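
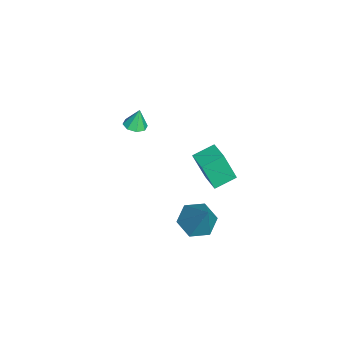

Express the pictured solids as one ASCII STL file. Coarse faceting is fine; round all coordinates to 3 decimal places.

solid 
facet normal -0.882 -0.443 -0.162
outer loop
vertex -0.533 1.62 3.238
vertex -1.061 2.542 3.591
vertex -0.543 2.204 1.695
endloop
endfacet
facet normal 0.472 -0.824 -0.315
outer loop
vertex 0.401 2.678 1.869
vertex -0.533 1.62 3.238
vertex -0.543 2.204 1.695
endloop
endfacet
facet normal -0.882 -0.442 -0.162
outer loop
vertex -0.543 2.204 1.695
vertex -1.061 2.542 3.591
vertex -1.07 3.127 2.048
endloop
endfacet
facet normal -0.006 0.354 -0.935
outer loop
vertex -1.07 3.127 2.048
vertex 0.401 2.678 1.869
vertex -0.543 2.204 1.695
endloop
endfacet
facet normal 0.006 -0.355 0.935
outer loop
vertex -0.533 1.62 3.238
vertex -0.117 3.016 3.765
vertex -1.061 2.542 3.591
endloop
endfacet
facet normal 0.471 -0.824 -0.315
outer loop
vertex 0.41 2.093 3.412
vertex -0.533 1.62 3.238
vertex 0.401 2.678 1.869
endloop
endfacet
facet normal 0.005 -0.355 0.935
outer loop
vertex 0.41 2.093 3.412
vertex -0.117 3.016 3.765
vertex -0.533 1.62 3.238
endloop
endfacet
facet normal -0.472 0.824 0.315
outer loop
vertex -1.061 2.542 3.591
vertex -0.117 3.016 3.765
vertex -1.07 3.127 2.048
endloop
endfacet
facet normal -0.005 0.355 -0.935
outer loop
vertex -0.127 3.6 2.222
vertex 0.401 2.678 1.869
vertex -1.07 3.127 2.048
endloop
endfacet
facet normal -0.471 0.824 0.315
outer loop
vertex -1.07 3.127 2.048
vertex -0.117 3.016 3.765
vertex -0.127 3.6 2.222
endloop
endfacet
facet normal 0.882 0.443 0.163
outer loop
vertex -0.127 3.6 2.222
vertex 0.41 2.093 3.412
vertex 0.401 2.678 1.869
endloop
endfacet
facet normal 0.882 0.442 0.162
outer loop
vertex -0.117 3.016 3.765
vertex 0.41 2.093 3.412
vertex -0.127 3.6 2.222
endloop
endfacet
facet normal 0.109 -0.198 -0.974
outer loop
vertex -3.127 -1.104 2.123
vertex -3.693 -1.223 2.084
vertex -3.369 -0.746 2.023
endloop
endfacet
facet normal 0.688 0.585 0.429
outer loop
vertex -3.127 -1.104 2.123
vertex -3.369 -0.746 2.023
vertex -3.807 -1.017 3.096
endloop
endfacet
facet normal 0.110 -0.200 -0.974
outer loop
vertex -3.369 -0.746 2.023
vertex -3.693 -1.223 2.084
vertex -3.801 -0.668 1.958
endloop
endfacet
facet normal 0.127 0.948 0.291
outer loop
vertex -3.369 -0.746 2.023
vertex -3.801 -0.668 1.958
vertex -3.807 -1.017 3.096
endloop
endfacet
facet normal 0.110 -0.200 -0.974
outer loop
vertex -3.801 -0.668 1.958
vertex -3.693 -1.223 2.084
vertex -4.17 -0.915 1.967
endloop
endfacet
facet normal -0.535 0.808 0.245
outer loop
vertex -3.801 -0.668 1.958
vertex -4.17 -0.915 1.967
vertex -3.807 -1.017 3.096
endloop
endfacet
facet normal 0.111 -0.198 -0.974
outer loop
vertex -4.17 -0.915 1.967
vertex -3.693 -1.223 2.084
vertex -4.259 -1.343 2.044
endloop
endfacet
facet normal -0.916 0.247 0.317
outer loop
vertex -4.17 -0.915 1.967
vertex -4.259 -1.343 2.044
vertex -3.807 -1.017 3.096
endloop
endfacet
facet normal 0.111 -0.200 -0.974
outer loop
vertex -4.259 -1.343 2.044
vertex -3.693 -1.223 2.084
vertex -4.017 -1.701 2.145
endloop
endfacet
facet normal -0.789 -0.403 0.464
outer loop
vertex -4.259 -1.343 2.044
vertex -4.017 -1.701 2.145
vertex -3.807 -1.017 3.096
endloop
endfacet
facet normal 0.108 -0.198 -0.974
outer loop
vertex -4.017 -1.701 2.145
vertex -3.693 -1.223 2.084
vertex -3.584 -1.779 2.209
endloop
endfacet
facet normal -0.227 -0.766 0.601
outer loop
vertex -4.017 -1.701 2.145
vertex -3.584 -1.779 2.209
vertex -3.807 -1.017 3.096
endloop
endfacet
facet normal 0.109 -0.198 -0.974
outer loop
vertex -3.584 -1.779 2.209
vertex -3.693 -1.223 2.084
vertex -3.216 -1.532 2.2
endloop
endfacet
facet normal 0.436 -0.626 0.647
outer loop
vertex -3.584 -1.779 2.209
vertex -3.216 -1.532 2.2
vertex -3.807 -1.017 3.096
endloop
endfacet
facet normal 0.109 -0.198 -0.974
outer loop
vertex -3.216 -1.532 2.2
vertex -3.693 -1.223 2.084
vertex -3.127 -1.104 2.123
endloop
endfacet
facet normal 0.815 -0.066 0.576
outer loop
vertex -3.216 -1.532 2.2
vertex -3.127 -1.104 2.123
vertex -3.807 -1.017 3.096
endloop
endfacet
facet normal -0.498 -0.252 -0.830
outer loop
vertex 2.548 2.638 0.794
vertex 2.05 2.046 1.273
vertex 1.769 2.906 1.18
endloop
endfacet
facet normal 0.304 0.951 -0.047
outer loop
vertex 2.548 2.638 0.794
vertex 1.769 2.906 1.18
vertex 3.09 2.574 3.007
endloop
endfacet
facet normal -0.497 -0.252 -0.830
outer loop
vertex 1.769 2.906 1.18
vertex 2.05 2.046 1.273
vertex 1.271 2.314 1.658
endloop
endfacet
facet normal -0.454 0.759 0.466
outer loop
vertex 1.769 2.906 1.18
vertex 1.271 2.314 1.658
vertex 3.09 2.574 3.007
endloop
endfacet
facet normal -0.497 -0.252 -0.830
outer loop
vertex 1.271 2.314 1.658
vertex 2.05 2.046 1.273
vertex 1.552 1.453 1.751
endloop
endfacet
facet normal -0.583 -0.103 0.806
outer loop
vertex 1.271 2.314 1.658
vertex 1.552 1.453 1.751
vertex 3.09 2.574 3.007
endloop
endfacet
facet normal -0.496 -0.253 -0.831
outer loop
vertex 1.552 1.453 1.751
vertex 2.05 2.046 1.273
vertex 2.332 1.186 1.366
endloop
endfacet
facet normal 0.047 -0.773 0.632
outer loop
vertex 1.552 1.453 1.751
vertex 2.332 1.186 1.366
vertex 3.09 2.574 3.007
endloop
endfacet
facet normal -0.498 -0.253 -0.830
outer loop
vertex 2.332 1.186 1.366
vertex 2.05 2.046 1.273
vertex 2.83 1.778 0.887
endloop
endfacet
facet normal 0.805 -0.581 0.119
outer loop
vertex 2.332 1.186 1.366
vertex 2.83 1.778 0.887
vertex 3.09 2.574 3.007
endloop
endfacet
facet normal -0.498 -0.253 -0.830
outer loop
vertex 2.83 1.778 0.887
vertex 2.05 2.046 1.273
vertex 2.548 2.638 0.794
endloop
endfacet
facet normal 0.934 0.282 -0.220
outer loop
vertex 2.83 1.778 0.887
vertex 2.548 2.638 0.794
vertex 3.09 2.574 3.007
endloop
endfacet

endsolid


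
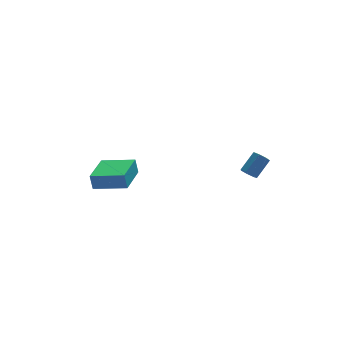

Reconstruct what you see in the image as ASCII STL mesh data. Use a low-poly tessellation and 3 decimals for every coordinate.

solid 
facet normal -0.506 -0.855 0.108
outer loop
vertex -2.695 1.301 2.217
vertex -4.377 2.247 1.824
vertex -2.582 1.117 1.292
endloop
endfacet
facet normal 0.854 -0.480 0.200
outer loop
vertex -1.483 2.973 1.056
vertex -2.695 1.301 2.217
vertex -2.582 1.117 1.292
endloop
endfacet
facet normal -0.506 -0.855 0.109
outer loop
vertex -2.582 1.117 1.292
vertex -4.377 2.247 1.824
vertex -4.265 2.063 0.899
endloop
endfacet
facet normal 0.118 -0.194 -0.974
outer loop
vertex -4.265 2.063 0.899
vertex -1.483 2.973 1.056
vertex -2.582 1.117 1.292
endloop
endfacet
facet normal -0.118 0.194 0.974
outer loop
vertex -2.695 1.301 2.217
vertex -3.278 4.103 1.588
vertex -4.377 2.247 1.824
endloop
endfacet
facet normal 0.854 -0.481 0.199
outer loop
vertex -1.595 3.157 1.981
vertex -2.695 1.301 2.217
vertex -1.483 2.973 1.056
endloop
endfacet
facet normal -0.118 0.194 0.974
outer loop
vertex -1.595 3.157 1.981
vertex -3.278 4.103 1.588
vertex -2.695 1.301 2.217
endloop
endfacet
facet normal -0.854 0.480 -0.199
outer loop
vertex -4.377 2.247 1.824
vertex -3.278 4.103 1.588
vertex -4.265 2.063 0.899
endloop
endfacet
facet normal 0.118 -0.194 -0.974
outer loop
vertex -3.165 3.919 0.663
vertex -1.483 2.973 1.056
vertex -4.265 2.063 0.899
endloop
endfacet
facet normal -0.854 0.481 -0.200
outer loop
vertex -4.265 2.063 0.899
vertex -3.278 4.103 1.588
vertex -3.165 3.919 0.663
endloop
endfacet
facet normal 0.506 0.855 -0.109
outer loop
vertex -3.165 3.919 0.663
vertex -1.595 3.157 1.981
vertex -1.483 2.973 1.056
endloop
endfacet
facet normal 0.506 0.856 -0.108
outer loop
vertex -3.278 4.103 1.588
vertex -1.595 3.157 1.981
vertex -3.165 3.919 0.663
endloop
endfacet
facet normal -0.659 -0.393 -0.641
outer loop
vertex 3.786 -1.706 2.851
vertex 3.419 -1.383 3.03
vertex 3.754 -1.308 2.64
endloop
endfacet
facet normal 0.749 -0.262 -0.608
outer loop
vertex 3.786 -1.706 2.851
vertex 3.754 -1.308 2.64
vertex 4.668 -1.179 3.711
endloop
endfacet
facet normal 0.749 -0.264 -0.607
outer loop
vertex 4.668 -1.179 3.711
vertex 3.754 -1.308 2.64
vertex 4.637 -0.782 3.5
endloop
endfacet
facet normal 0.658 0.393 0.642
outer loop
vertex 4.668 -1.179 3.711
vertex 4.637 -0.782 3.5
vertex 4.301 -0.857 3.89
endloop
endfacet
facet normal -0.659 -0.393 -0.642
outer loop
vertex 3.754 -1.308 2.64
vertex 3.419 -1.383 3.03
vertex 3.471 -0.967 2.722
endloop
endfacet
facet normal 0.414 0.523 -0.745
outer loop
vertex 3.754 -1.308 2.64
vertex 3.471 -0.967 2.722
vertex 4.637 -0.782 3.5
endloop
endfacet
facet normal 0.413 0.525 -0.744
outer loop
vertex 4.637 -0.782 3.5
vertex 3.471 -0.967 2.722
vertex 4.353 -0.441 3.583
endloop
endfacet
facet normal 0.658 0.392 0.643
outer loop
vertex 4.637 -0.782 3.5
vertex 4.353 -0.441 3.583
vertex 4.301 -0.857 3.89
endloop
endfacet
facet normal -0.658 -0.394 -0.643
outer loop
vertex 3.471 -0.967 2.722
vertex 3.419 -1.383 3.03
vertex 3.148 -0.94 3.036
endloop
endfacet
facet normal -0.235 0.918 -0.320
outer loop
vertex 3.471 -0.967 2.722
vertex 3.148 -0.94 3.036
vertex 4.353 -0.441 3.583
endloop
endfacet
facet normal -0.234 0.917 -0.322
outer loop
vertex 4.353 -0.441 3.583
vertex 3.148 -0.94 3.036
vertex 4.03 -0.413 3.897
endloop
endfacet
facet normal 0.659 0.392 0.642
outer loop
vertex 4.353 -0.441 3.583
vertex 4.03 -0.413 3.897
vertex 4.301 -0.857 3.89
endloop
endfacet
facet normal -0.658 -0.394 -0.642
outer loop
vertex 3.148 -0.94 3.036
vertex 3.419 -1.383 3.03
vertex 3.029 -1.246 3.346
endloop
endfacet
facet normal -0.705 0.621 0.342
outer loop
vertex 3.148 -0.94 3.036
vertex 3.029 -1.246 3.346
vertex 4.03 -0.413 3.897
endloop
endfacet
facet normal -0.705 0.620 0.344
outer loop
vertex 4.03 -0.413 3.897
vertex 3.029 -1.246 3.346
vertex 3.911 -0.72 4.206
endloop
endfacet
facet normal 0.658 0.392 0.643
outer loop
vertex 4.03 -0.413 3.897
vertex 3.911 -0.72 4.206
vertex 4.301 -0.857 3.89
endloop
endfacet
facet normal -0.658 -0.392 -0.642
outer loop
vertex 3.029 -1.246 3.346
vertex 3.419 -1.383 3.03
vertex 3.204 -1.656 3.417
endloop
endfacet
facet normal -0.645 -0.145 0.750
outer loop
vertex 3.029 -1.246 3.346
vertex 3.204 -1.656 3.417
vertex 3.911 -0.72 4.206
endloop
endfacet
facet normal -0.645 -0.146 0.750
outer loop
vertex 3.911 -0.72 4.206
vertex 3.204 -1.656 3.417
vertex 4.086 -1.129 4.277
endloop
endfacet
facet normal 0.658 0.393 0.642
outer loop
vertex 3.911 -0.72 4.206
vertex 4.086 -1.129 4.277
vertex 4.301 -0.857 3.89
endloop
endfacet
facet normal -0.658 -0.393 -0.643
outer loop
vertex 3.204 -1.656 3.417
vertex 3.419 -1.383 3.03
vertex 3.541 -1.86 3.197
endloop
endfacet
facet normal -0.098 -0.800 0.591
outer loop
vertex 3.204 -1.656 3.417
vertex 3.541 -1.86 3.197
vertex 4.086 -1.129 4.277
endloop
endfacet
facet normal -0.100 -0.800 0.592
outer loop
vertex 4.086 -1.129 4.277
vertex 3.541 -1.86 3.197
vertex 4.423 -1.334 4.057
endloop
endfacet
facet normal 0.658 0.393 0.642
outer loop
vertex 4.086 -1.129 4.277
vertex 4.423 -1.334 4.057
vertex 4.301 -0.857 3.89
endloop
endfacet
facet normal -0.659 -0.393 -0.641
outer loop
vertex 3.541 -1.86 3.197
vertex 3.419 -1.383 3.03
vertex 3.786 -1.706 2.851
endloop
endfacet
facet normal 0.520 -0.854 -0.012
outer loop
vertex 3.541 -1.86 3.197
vertex 3.786 -1.706 2.851
vertex 4.423 -1.334 4.057
endloop
endfacet
facet normal 0.522 -0.853 -0.013
outer loop
vertex 4.423 -1.334 4.057
vertex 3.786 -1.706 2.851
vertex 4.668 -1.179 3.711
endloop
endfacet
facet normal 0.658 0.393 0.642
outer loop
vertex 4.423 -1.334 4.057
vertex 4.668 -1.179 3.711
vertex 4.301 -0.857 3.89
endloop
endfacet

endsolid


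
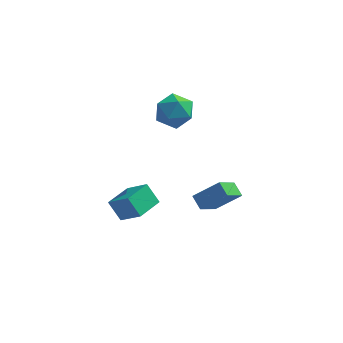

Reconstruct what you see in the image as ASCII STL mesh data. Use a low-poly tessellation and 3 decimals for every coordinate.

solid 
facet normal -0.700 0.342 -0.626
outer loop
vertex -4.21 -2.444 -2.699
vertex -3.417 -0.897 -2.74
vertex -3.441 -2.867 -3.79
endloop
endfacet
facet normal -0.456 -0.890 0.023
outer loop
vertex -2.223 -3.463 -2.7
vertex -4.21 -2.444 -2.699
vertex -3.441 -2.867 -3.79
endloop
endfacet
facet normal -0.700 0.342 -0.626
outer loop
vertex -3.441 -2.867 -3.79
vertex -3.417 -0.897 -2.74
vertex -2.648 -1.32 -3.831
endloop
endfacet
facet normal 0.549 -0.302 -0.779
outer loop
vertex -2.648 -1.32 -3.831
vertex -2.223 -3.463 -2.7
vertex -3.441 -2.867 -3.79
endloop
endfacet
facet normal -0.549 0.302 0.779
outer loop
vertex -4.21 -2.444 -2.699
vertex -2.199 -1.493 -1.65
vertex -3.417 -0.897 -2.74
endloop
endfacet
facet normal -0.456 -0.890 0.023
outer loop
vertex -2.992 -3.04 -1.609
vertex -4.21 -2.444 -2.699
vertex -2.223 -3.463 -2.7
endloop
endfacet
facet normal -0.549 0.302 0.779
outer loop
vertex -2.992 -3.04 -1.609
vertex -2.199 -1.493 -1.65
vertex -4.21 -2.444 -2.699
endloop
endfacet
facet normal 0.456 0.890 -0.023
outer loop
vertex -3.417 -0.897 -2.74
vertex -2.199 -1.493 -1.65
vertex -2.648 -1.32 -3.831
endloop
endfacet
facet normal 0.549 -0.302 -0.779
outer loop
vertex -1.43 -1.916 -2.741
vertex -2.223 -3.463 -2.7
vertex -2.648 -1.32 -3.831
endloop
endfacet
facet normal 0.456 0.890 -0.023
outer loop
vertex -2.648 -1.32 -3.831
vertex -2.199 -1.493 -1.65
vertex -1.43 -1.916 -2.741
endloop
endfacet
facet normal 0.700 -0.342 0.626
outer loop
vertex -1.43 -1.916 -2.741
vertex -2.992 -3.04 -1.609
vertex -2.223 -3.463 -2.7
endloop
endfacet
facet normal 0.700 -0.342 0.626
outer loop
vertex -2.199 -1.493 -1.65
vertex -2.992 -3.04 -1.609
vertex -1.43 -1.916 -2.741
endloop
endfacet
facet normal -0.547 0.671 0.501
outer loop
vertex 0.181 -0.389 -3.384
vertex 1.639 -0.05 -2.247
vertex 0.84 1.114 -4.677
endloop
endfacet
facet normal -0.776 -0.180 -0.605
outer loop
vertex 1.381 0.45 -5.173
vertex 0.181 -0.389 -3.384
vertex 0.84 1.114 -4.677
endloop
endfacet
facet normal -0.547 0.671 0.501
outer loop
vertex 0.84 1.114 -4.677
vertex 1.639 -0.05 -2.247
vertex 2.298 1.453 -3.54
endloop
endfacet
facet normal 0.315 0.719 -0.619
outer loop
vertex 2.298 1.453 -3.54
vertex 1.381 0.45 -5.173
vertex 0.84 1.114 -4.677
endloop
endfacet
facet normal -0.315 -0.719 0.619
outer loop
vertex 0.181 -0.389 -3.384
vertex 2.18 -0.714 -2.743
vertex 1.639 -0.05 -2.247
endloop
endfacet
facet normal -0.776 -0.180 -0.605
outer loop
vertex 0.722 -1.053 -3.88
vertex 0.181 -0.389 -3.384
vertex 1.381 0.45 -5.173
endloop
endfacet
facet normal -0.315 -0.719 0.619
outer loop
vertex 0.722 -1.053 -3.88
vertex 2.18 -0.714 -2.743
vertex 0.181 -0.389 -3.384
endloop
endfacet
facet normal 0.776 0.180 0.605
outer loop
vertex 1.639 -0.05 -2.247
vertex 2.18 -0.714 -2.743
vertex 2.298 1.453 -3.54
endloop
endfacet
facet normal 0.315 0.719 -0.619
outer loop
vertex 2.839 0.789 -4.036
vertex 1.381 0.45 -5.173
vertex 2.298 1.453 -3.54
endloop
endfacet
facet normal 0.776 0.180 0.605
outer loop
vertex 2.298 1.453 -3.54
vertex 2.18 -0.714 -2.743
vertex 2.839 0.789 -4.036
endloop
endfacet
facet normal 0.547 -0.671 -0.501
outer loop
vertex 2.839 0.789 -4.036
vertex 0.722 -1.053 -3.88
vertex 1.381 0.45 -5.173
endloop
endfacet
facet normal 0.547 -0.671 -0.501
outer loop
vertex 2.18 -0.714 -2.743
vertex 0.722 -1.053 -3.88
vertex 2.839 0.789 -4.036
endloop
endfacet
facet normal -0.365 0.918 0.152
outer loop
vertex -0.847 1.925 2.698
vertex -1.986 1.451 2.823
vertex -1.255 1.577 3.817
endloop
endfacet
facet normal 0.308 0.871 0.383
outer loop
vertex -0.847 1.925 2.698
vertex -1.255 1.577 3.817
vertex -0.092 1.317 3.473
endloop
endfacet
facet normal 0.717 0.676 -0.168
outer loop
vertex -0.847 1.925 2.698
vertex -0.092 1.317 3.473
vertex -0.104 1.03 2.266
endloop
endfacet
facet normal 0.297 0.604 -0.740
outer loop
vertex -0.847 1.925 2.698
vertex -0.104 1.03 2.266
vertex -1.275 1.113 1.864
endloop
endfacet
facet normal -0.373 0.753 -0.542
outer loop
vertex -0.847 1.925 2.698
vertex -1.275 1.113 1.864
vertex -1.986 1.451 2.823
endloop
endfacet
facet normal 0.337 0.352 0.873
outer loop
vertex -0.092 1.317 3.473
vertex -1.255 1.577 3.817
vertex -0.765 0.467 4.076
endloop
endfacet
facet normal -0.753 0.430 0.499
outer loop
vertex -1.255 1.577 3.817
vertex -1.986 1.451 2.823
vertex -1.936 0.55 3.674
endloop
endfacet
facet normal -0.764 0.163 -0.624
outer loop
vertex -1.986 1.451 2.823
vertex -1.275 1.113 1.864
vertex -1.948 0.263 2.467
endloop
endfacet
facet normal 0.319 -0.080 -0.945
outer loop
vertex -1.275 1.113 1.864
vertex -0.104 1.03 2.266
vertex -0.785 0.003 2.123
endloop
endfacet
facet normal 0.999 0.038 -0.019
outer loop
vertex -0.104 1.03 2.266
vertex -0.092 1.317 3.473
vertex -0.054 0.129 3.117
endloop
endfacet
facet normal -0.297 -0.604 0.740
outer loop
vertex -1.193 -0.345 3.242
vertex -0.765 0.467 4.076
vertex -1.936 0.55 3.674
endloop
endfacet
facet normal -0.717 -0.676 0.168
outer loop
vertex -1.193 -0.345 3.242
vertex -1.936 0.55 3.674
vertex -1.948 0.263 2.467
endloop
endfacet
facet normal -0.308 -0.871 -0.383
outer loop
vertex -1.193 -0.345 3.242
vertex -1.948 0.263 2.467
vertex -0.785 0.003 2.123
endloop
endfacet
facet normal 0.365 -0.918 -0.152
outer loop
vertex -1.193 -0.345 3.242
vertex -0.785 0.003 2.123
vertex -0.054 0.129 3.117
endloop
endfacet
facet normal 0.373 -0.753 0.542
outer loop
vertex -1.193 -0.345 3.242
vertex -0.054 0.129 3.117
vertex -0.765 0.467 4.076
endloop
endfacet
facet normal -0.319 0.080 0.945
outer loop
vertex -1.936 0.55 3.674
vertex -0.765 0.467 4.076
vertex -1.255 1.577 3.817
endloop
endfacet
facet normal -0.999 -0.038 0.019
outer loop
vertex -1.948 0.263 2.467
vertex -1.936 0.55 3.674
vertex -1.986 1.451 2.823
endloop
endfacet
facet normal -0.337 -0.352 -0.873
outer loop
vertex -0.785 0.003 2.123
vertex -1.948 0.263 2.467
vertex -1.275 1.113 1.864
endloop
endfacet
facet normal 0.753 -0.430 -0.499
outer loop
vertex -0.054 0.129 3.117
vertex -0.785 0.003 2.123
vertex -0.104 1.03 2.266
endloop
endfacet
facet normal 0.764 -0.163 0.624
outer loop
vertex -0.765 0.467 4.076
vertex -0.054 0.129 3.117
vertex -0.092 1.317 3.473
endloop
endfacet

endsolid


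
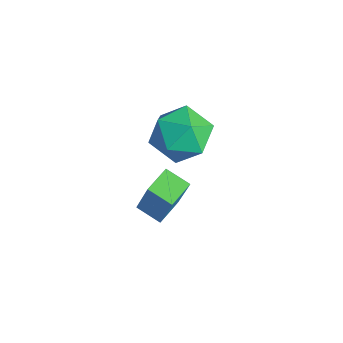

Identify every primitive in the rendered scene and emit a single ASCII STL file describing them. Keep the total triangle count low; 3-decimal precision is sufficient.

solid 
facet normal -0.491 0.848 0.199
outer loop
vertex 2.211 -0.748 -0.054
vertex 2.92 -0.261 -0.379
vertex 1.418 -0.787 -1.847
endloop
endfacet
facet normal -0.772 -0.529 0.353
outer loop
vertex 1.9 -1.619 -2.041
vertex 2.211 -0.748 -0.054
vertex 1.418 -0.787 -1.847
endloop
endfacet
facet normal -0.491 0.848 0.199
outer loop
vertex 1.418 -0.787 -1.847
vertex 2.92 -0.261 -0.379
vertex 2.128 -0.3 -2.171
endloop
endfacet
facet normal -0.403 -0.020 -0.915
outer loop
vertex 2.128 -0.3 -2.171
vertex 1.9 -1.619 -2.041
vertex 1.418 -0.787 -1.847
endloop
endfacet
facet normal 0.405 0.021 0.914
outer loop
vertex 2.211 -0.748 -0.054
vertex 3.402 -1.093 -0.573
vertex 2.92 -0.261 -0.379
endloop
endfacet
facet normal -0.772 -0.529 0.353
outer loop
vertex 2.692 -1.58 -0.249
vertex 2.211 -0.748 -0.054
vertex 1.9 -1.619 -2.041
endloop
endfacet
facet normal 0.404 0.019 0.915
outer loop
vertex 2.692 -1.58 -0.249
vertex 3.402 -1.093 -0.573
vertex 2.211 -0.748 -0.054
endloop
endfacet
facet normal 0.772 0.529 -0.353
outer loop
vertex 2.92 -0.261 -0.379
vertex 3.402 -1.093 -0.573
vertex 2.128 -0.3 -2.171
endloop
endfacet
facet normal -0.405 -0.020 -0.914
outer loop
vertex 2.609 -1.132 -2.366
vertex 1.9 -1.619 -2.041
vertex 2.128 -0.3 -2.171
endloop
endfacet
facet normal 0.772 0.529 -0.353
outer loop
vertex 2.128 -0.3 -2.171
vertex 3.402 -1.093 -0.573
vertex 2.609 -1.132 -2.366
endloop
endfacet
facet normal 0.491 -0.848 -0.199
outer loop
vertex 2.609 -1.132 -2.366
vertex 2.692 -1.58 -0.249
vertex 1.9 -1.619 -2.041
endloop
endfacet
facet normal 0.491 -0.848 -0.199
outer loop
vertex 3.402 -1.093 -0.573
vertex 2.692 -1.58 -0.249
vertex 2.609 -1.132 -2.366
endloop
endfacet
facet normal 0.134 0.584 0.800
outer loop
vertex 2.779 0.577 2.143
vertex 1.996 0.04 2.666
vertex 3.024 -0.294 2.738
endloop
endfacet
facet normal 0.743 0.507 0.437
outer loop
vertex 2.779 0.577 2.143
vertex 3.024 -0.294 2.738
vertex 3.492 -0.148 1.772
endloop
endfacet
facet normal 0.633 0.740 -0.229
outer loop
vertex 2.779 0.577 2.143
vertex 3.492 -0.148 1.772
vertex 2.754 0.277 1.103
endloop
endfacet
facet normal -0.043 0.960 -0.276
outer loop
vertex 2.779 0.577 2.143
vertex 2.754 0.277 1.103
vertex 1.83 0.394 1.655
endloop
endfacet
facet normal -0.352 0.864 0.360
outer loop
vertex 2.779 0.577 2.143
vertex 1.83 0.394 1.655
vertex 1.996 0.04 2.666
endloop
endfacet
facet normal 0.895 -0.190 0.405
outer loop
vertex 3.492 -0.148 1.772
vertex 3.024 -0.294 2.738
vertex 3.15 -1.134 2.065
endloop
endfacet
facet normal -0.091 -0.066 0.994
outer loop
vertex 3.024 -0.294 2.738
vertex 1.996 0.04 2.666
vertex 2.226 -1.017 2.617
endloop
endfacet
facet normal -0.878 0.388 0.280
outer loop
vertex 1.996 0.04 2.666
vertex 1.83 0.394 1.655
vertex 1.488 -0.592 1.948
endloop
endfacet
facet normal -0.379 0.543 -0.749
outer loop
vertex 1.83 0.394 1.655
vertex 2.754 0.277 1.103
vertex 1.956 -0.446 0.982
endloop
endfacet
facet normal 0.717 0.187 -0.672
outer loop
vertex 2.754 0.277 1.103
vertex 3.492 -0.148 1.772
vertex 2.984 -0.78 1.054
endloop
endfacet
facet normal 0.043 -0.960 0.276
outer loop
vertex 2.201 -1.317 1.577
vertex 3.15 -1.134 2.065
vertex 2.226 -1.017 2.617
endloop
endfacet
facet normal -0.633 -0.740 0.229
outer loop
vertex 2.201 -1.317 1.577
vertex 2.226 -1.017 2.617
vertex 1.488 -0.592 1.948
endloop
endfacet
facet normal -0.743 -0.507 -0.437
outer loop
vertex 2.201 -1.317 1.577
vertex 1.488 -0.592 1.948
vertex 1.956 -0.446 0.982
endloop
endfacet
facet normal -0.134 -0.584 -0.800
outer loop
vertex 2.201 -1.317 1.577
vertex 1.956 -0.446 0.982
vertex 2.984 -0.78 1.054
endloop
endfacet
facet normal 0.352 -0.864 -0.360
outer loop
vertex 2.201 -1.317 1.577
vertex 2.984 -0.78 1.054
vertex 3.15 -1.134 2.065
endloop
endfacet
facet normal 0.379 -0.543 0.749
outer loop
vertex 2.226 -1.017 2.617
vertex 3.15 -1.134 2.065
vertex 3.024 -0.294 2.738
endloop
endfacet
facet normal -0.717 -0.187 0.672
outer loop
vertex 1.488 -0.592 1.948
vertex 2.226 -1.017 2.617
vertex 1.996 0.04 2.666
endloop
endfacet
facet normal -0.895 0.190 -0.405
outer loop
vertex 1.956 -0.446 0.982
vertex 1.488 -0.592 1.948
vertex 1.83 0.394 1.655
endloop
endfacet
facet normal 0.091 0.066 -0.994
outer loop
vertex 2.984 -0.78 1.054
vertex 1.956 -0.446 0.982
vertex 2.754 0.277 1.103
endloop
endfacet
facet normal 0.878 -0.388 -0.280
outer loop
vertex 3.15 -1.134 2.065
vertex 2.984 -0.78 1.054
vertex 3.492 -0.148 1.772
endloop
endfacet

endsolid


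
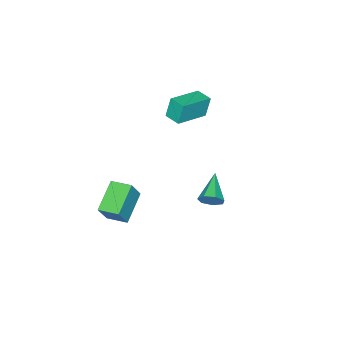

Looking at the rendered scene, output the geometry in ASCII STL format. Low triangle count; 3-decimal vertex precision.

solid 
facet normal 0.808 0.430 -0.404
outer loop
vertex 0.402 3.775 -0.337
vertex -0.011 3.985 -0.94
vertex 0.11 4.365 -0.293
endloop
endfacet
facet normal 0.098 -0.026 0.995
outer loop
vertex 0.402 3.775 -0.337
vertex 0.11 4.365 -0.293
vertex -1.569 3.155 -0.16
endloop
endfacet
facet normal 0.807 0.430 -0.404
outer loop
vertex 0.11 4.365 -0.293
vertex -0.011 3.985 -0.94
vertex -0.273 4.669 -0.735
endloop
endfacet
facet normal -0.366 0.588 0.722
outer loop
vertex 0.11 4.365 -0.293
vertex -0.273 4.669 -0.735
vertex -1.569 3.155 -0.16
endloop
endfacet
facet normal 0.807 0.430 -0.404
outer loop
vertex -0.273 4.669 -0.735
vertex -0.011 3.985 -0.94
vertex -0.459 4.458 -1.332
endloop
endfacet
facet normal -0.759 0.652 0.006
outer loop
vertex -0.273 4.669 -0.735
vertex -0.459 4.458 -1.332
vertex -1.569 3.155 -0.16
endloop
endfacet
facet normal 0.807 0.430 -0.404
outer loop
vertex -0.459 4.458 -1.332
vertex -0.011 3.985 -0.94
vertex -0.308 3.891 -1.633
endloop
endfacet
facet normal -0.782 0.116 -0.612
outer loop
vertex -0.459 4.458 -1.332
vertex -0.308 3.891 -1.633
vertex -1.569 3.155 -0.16
endloop
endfacet
facet normal 0.807 0.430 -0.404
outer loop
vertex -0.308 3.891 -1.633
vertex -0.011 3.985 -0.94
vertex 0.067 3.395 -1.412
endloop
endfacet
facet normal -0.420 -0.615 -0.667
outer loop
vertex -0.308 3.891 -1.633
vertex 0.067 3.395 -1.412
vertex -1.569 3.155 -0.16
endloop
endfacet
facet normal 0.807 0.430 -0.405
outer loop
vertex 0.067 3.395 -1.412
vertex -0.011 3.985 -0.94
vertex 0.383 3.344 -0.836
endloop
endfacet
facet normal 0.055 -0.991 -0.118
outer loop
vertex 0.067 3.395 -1.412
vertex 0.383 3.344 -0.836
vertex -1.569 3.155 -0.16
endloop
endfacet
facet normal 0.807 0.431 -0.403
outer loop
vertex 0.383 3.344 -0.836
vertex -0.011 3.985 -0.94
vertex 0.402 3.775 -0.337
endloop
endfacet
facet normal 0.286 -0.731 0.620
outer loop
vertex 0.383 3.344 -0.836
vertex 0.402 3.775 -0.337
vertex -1.569 3.155 -0.16
endloop
endfacet
facet normal -0.860 -0.214 0.463
outer loop
vertex 0.594 -2.457 -2.414
vertex 0.36 -1.168 -2.253
vertex -0.147 -2.422 -3.775
endloop
endfacet
facet normal 0.178 -0.977 -0.122
outer loop
vertex 1.66 -1.972 -4.747
vertex 0.594 -2.457 -2.414
vertex -0.147 -2.422 -3.775
endloop
endfacet
facet normal -0.860 -0.214 0.463
outer loop
vertex -0.147 -2.422 -3.775
vertex 0.36 -1.168 -2.253
vertex -0.381 -1.133 -3.614
endloop
endfacet
facet normal -0.478 0.023 -0.878
outer loop
vertex -0.381 -1.133 -3.614
vertex 1.66 -1.972 -4.747
vertex -0.147 -2.422 -3.775
endloop
endfacet
facet normal 0.478 -0.023 0.878
outer loop
vertex 0.594 -2.457 -2.414
vertex 2.167 -0.718 -3.225
vertex 0.36 -1.168 -2.253
endloop
endfacet
facet normal 0.178 -0.977 -0.122
outer loop
vertex 2.401 -2.007 -3.386
vertex 0.594 -2.457 -2.414
vertex 1.66 -1.972 -4.747
endloop
endfacet
facet normal 0.478 -0.023 0.878
outer loop
vertex 2.401 -2.007 -3.386
vertex 2.167 -0.718 -3.225
vertex 0.594 -2.457 -2.414
endloop
endfacet
facet normal -0.178 0.977 0.122
outer loop
vertex 0.36 -1.168 -2.253
vertex 2.167 -0.718 -3.225
vertex -0.381 -1.133 -3.614
endloop
endfacet
facet normal -0.478 0.023 -0.878
outer loop
vertex 1.426 -0.683 -4.586
vertex 1.66 -1.972 -4.747
vertex -0.381 -1.133 -3.614
endloop
endfacet
facet normal -0.178 0.977 0.122
outer loop
vertex -0.381 -1.133 -3.614
vertex 2.167 -0.718 -3.225
vertex 1.426 -0.683 -4.586
endloop
endfacet
facet normal 0.860 0.214 -0.463
outer loop
vertex 1.426 -0.683 -4.586
vertex 2.401 -2.007 -3.386
vertex 1.66 -1.972 -4.747
endloop
endfacet
facet normal 0.860 0.214 -0.463
outer loop
vertex 2.167 -0.718 -3.225
vertex 2.401 -2.007 -3.386
vertex 1.426 -0.683 -4.586
endloop
endfacet
facet normal -0.948 0.184 -0.261
outer loop
vertex -3.864 0.337 3.955
vertex -3.663 1.337 3.93
vertex -3.525 0.237 2.652
endloop
endfacet
facet normal -0.197 -0.980 0.024
outer loop
vertex -1.497 -0.157 3.21
vertex -3.864 0.337 3.955
vertex -3.525 0.237 2.652
endloop
endfacet
facet normal -0.948 0.184 -0.261
outer loop
vertex -3.525 0.237 2.652
vertex -3.663 1.337 3.93
vertex -3.324 1.237 2.627
endloop
endfacet
facet normal 0.251 -0.075 -0.965
outer loop
vertex -3.324 1.237 2.627
vertex -1.497 -0.157 3.21
vertex -3.525 0.237 2.652
endloop
endfacet
facet normal -0.251 0.075 0.965
outer loop
vertex -3.864 0.337 3.955
vertex -1.635 0.943 4.488
vertex -3.663 1.337 3.93
endloop
endfacet
facet normal -0.197 -0.980 0.024
outer loop
vertex -1.836 -0.057 4.513
vertex -3.864 0.337 3.955
vertex -1.497 -0.157 3.21
endloop
endfacet
facet normal -0.251 0.075 0.965
outer loop
vertex -1.836 -0.057 4.513
vertex -1.635 0.943 4.488
vertex -3.864 0.337 3.955
endloop
endfacet
facet normal 0.197 0.980 -0.024
outer loop
vertex -3.663 1.337 3.93
vertex -1.635 0.943 4.488
vertex -3.324 1.237 2.627
endloop
endfacet
facet normal 0.251 -0.075 -0.965
outer loop
vertex -1.296 0.843 3.185
vertex -1.497 -0.157 3.21
vertex -3.324 1.237 2.627
endloop
endfacet
facet normal 0.197 0.980 -0.024
outer loop
vertex -3.324 1.237 2.627
vertex -1.635 0.943 4.488
vertex -1.296 0.843 3.185
endloop
endfacet
facet normal 0.948 -0.184 0.261
outer loop
vertex -1.296 0.843 3.185
vertex -1.836 -0.057 4.513
vertex -1.497 -0.157 3.21
endloop
endfacet
facet normal 0.948 -0.184 0.261
outer loop
vertex -1.635 0.943 4.488
vertex -1.836 -0.057 4.513
vertex -1.296 0.843 3.185
endloop
endfacet

endsolid


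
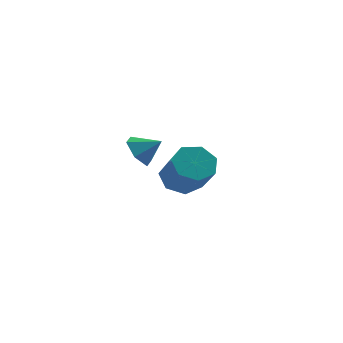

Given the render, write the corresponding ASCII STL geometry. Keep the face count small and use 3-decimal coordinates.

solid 
facet normal -0.394 0.648 -0.652
outer loop
vertex 3.193 3.145 -1.998
vertex 2.273 3.157 -1.431
vertex 3.139 3.792 -1.323
endloop
endfacet
facet normal 0.918 0.321 -0.234
outer loop
vertex 3.193 3.145 -1.998
vertex 3.139 3.792 -1.323
vertex 4.026 1.771 -0.615
endloop
endfacet
facet normal 0.918 0.320 -0.235
outer loop
vertex 4.026 1.771 -0.615
vertex 3.139 3.792 -1.323
vertex 3.973 2.419 0.06
endloop
endfacet
facet normal 0.393 -0.648 0.653
outer loop
vertex 4.026 1.771 -0.615
vertex 3.973 2.419 0.06
vertex 3.107 1.783 -0.049
endloop
endfacet
facet normal -0.394 0.648 -0.652
outer loop
vertex 3.139 3.792 -1.323
vertex 2.273 3.157 -1.431
vertex 2.434 3.961 -0.729
endloop
endfacet
facet normal 0.528 0.740 0.416
outer loop
vertex 3.139 3.792 -1.323
vertex 2.434 3.961 -0.729
vertex 3.973 2.419 0.06
endloop
endfacet
facet normal 0.528 0.740 0.416
outer loop
vertex 3.973 2.419 0.06
vertex 2.434 3.961 -0.729
vertex 3.268 2.588 0.654
endloop
endfacet
facet normal 0.394 -0.648 0.652
outer loop
vertex 3.973 2.419 0.06
vertex 3.268 2.588 0.654
vertex 3.107 1.783 -0.049
endloop
endfacet
facet normal -0.393 0.648 -0.652
outer loop
vertex 2.434 3.961 -0.729
vertex 2.273 3.157 -1.431
vertex 1.607 3.524 -0.665
endloop
endfacet
facet normal -0.260 0.602 0.755
outer loop
vertex 2.434 3.961 -0.729
vertex 1.607 3.524 -0.665
vertex 3.268 2.588 0.654
endloop
endfacet
facet normal -0.260 0.602 0.755
outer loop
vertex 3.268 2.588 0.654
vertex 1.607 3.524 -0.665
vertex 2.441 2.151 0.718
endloop
endfacet
facet normal 0.393 -0.648 0.652
outer loop
vertex 3.268 2.588 0.654
vertex 2.441 2.151 0.718
vertex 3.107 1.783 -0.049
endloop
endfacet
facet normal -0.393 0.648 -0.652
outer loop
vertex 1.607 3.524 -0.665
vertex 2.273 3.157 -1.431
vertex 1.282 2.811 -1.178
endloop
endfacet
facet normal -0.851 0.011 0.524
outer loop
vertex 1.607 3.524 -0.665
vertex 1.282 2.811 -1.178
vertex 2.441 2.151 0.718
endloop
endfacet
facet normal -0.851 0.011 0.524
outer loop
vertex 2.441 2.151 0.718
vertex 1.282 2.811 -1.178
vertex 2.116 1.437 0.205
endloop
endfacet
facet normal 0.393 -0.648 0.652
outer loop
vertex 2.441 2.151 0.718
vertex 2.116 1.437 0.205
vertex 3.107 1.783 -0.049
endloop
endfacet
facet normal -0.393 0.648 -0.653
outer loop
vertex 1.282 2.811 -1.178
vertex 2.273 3.157 -1.431
vertex 1.703 2.357 -1.882
endloop
endfacet
facet normal -0.802 -0.588 -0.101
outer loop
vertex 1.282 2.811 -1.178
vertex 1.703 2.357 -1.882
vertex 2.116 1.437 0.205
endloop
endfacet
facet normal -0.802 -0.589 -0.101
outer loop
vertex 2.116 1.437 0.205
vertex 1.703 2.357 -1.882
vertex 2.537 0.984 -0.499
endloop
endfacet
facet normal 0.393 -0.648 0.652
outer loop
vertex 2.116 1.437 0.205
vertex 2.537 0.984 -0.499
vertex 3.107 1.783 -0.049
endloop
endfacet
facet normal -0.394 0.648 -0.652
outer loop
vertex 1.703 2.357 -1.882
vertex 2.273 3.157 -1.431
vertex 2.553 2.506 -2.247
endloop
endfacet
facet normal -0.149 -0.745 -0.650
outer loop
vertex 1.703 2.357 -1.882
vertex 2.553 2.506 -2.247
vertex 2.537 0.984 -0.499
endloop
endfacet
facet normal -0.149 -0.745 -0.650
outer loop
vertex 2.537 0.984 -0.499
vertex 2.553 2.506 -2.247
vertex 3.387 1.133 -0.864
endloop
endfacet
facet normal 0.394 -0.648 0.652
outer loop
vertex 2.537 0.984 -0.499
vertex 3.387 1.133 -0.864
vertex 3.107 1.783 -0.049
endloop
endfacet
facet normal -0.393 0.648 -0.652
outer loop
vertex 2.553 2.506 -2.247
vertex 2.273 3.157 -1.431
vertex 3.193 3.145 -1.998
endloop
endfacet
facet normal 0.616 -0.341 -0.710
outer loop
vertex 2.553 2.506 -2.247
vertex 3.193 3.145 -1.998
vertex 3.387 1.133 -0.864
endloop
endfacet
facet normal 0.617 -0.341 -0.710
outer loop
vertex 3.387 1.133 -0.864
vertex 3.193 3.145 -1.998
vertex 4.026 1.771 -0.615
endloop
endfacet
facet normal 0.393 -0.648 0.652
outer loop
vertex 3.387 1.133 -0.864
vertex 4.026 1.771 -0.615
vertex 3.107 1.783 -0.049
endloop
endfacet
facet normal -0.834 -0.003 -0.552
outer loop
vertex 1.935 -1.857 1.279
vertex 1.511 -2.322 1.922
vertex 1.498 -1.422 1.936
endloop
endfacet
facet normal 0.686 0.727 -0.025
outer loop
vertex 1.935 -1.857 1.279
vertex 1.498 -1.422 1.936
vertex 2.469 -2.318 2.558
endloop
endfacet
facet normal -0.834 -0.003 -0.552
outer loop
vertex 1.498 -1.422 1.936
vertex 1.511 -2.322 1.922
vertex 1.074 -1.888 2.579
endloop
endfacet
facet normal 0.229 0.710 0.666
outer loop
vertex 1.498 -1.422 1.936
vertex 1.074 -1.888 2.579
vertex 2.469 -2.318 2.558
endloop
endfacet
facet normal -0.834 -0.004 -0.552
outer loop
vertex 1.074 -1.888 2.579
vertex 1.511 -2.322 1.922
vertex 1.087 -2.788 2.566
endloop
endfacet
facet normal 0.011 -0.014 1.000
outer loop
vertex 1.074 -1.888 2.579
vertex 1.087 -2.788 2.566
vertex 2.469 -2.318 2.558
endloop
endfacet
facet normal -0.834 -0.003 -0.551
outer loop
vertex 1.087 -2.788 2.566
vertex 1.511 -2.322 1.922
vertex 1.523 -3.222 1.909
endloop
endfacet
facet normal 0.250 -0.723 0.644
outer loop
vertex 1.087 -2.788 2.566
vertex 1.523 -3.222 1.909
vertex 2.469 -2.318 2.558
endloop
endfacet
facet normal -0.834 -0.003 -0.552
outer loop
vertex 1.523 -3.222 1.909
vertex 1.511 -2.322 1.922
vertex 1.947 -2.756 1.266
endloop
endfacet
facet normal 0.706 -0.706 -0.046
outer loop
vertex 1.523 -3.222 1.909
vertex 1.947 -2.756 1.266
vertex 2.469 -2.318 2.558
endloop
endfacet
facet normal -0.834 -0.003 -0.552
outer loop
vertex 1.947 -2.756 1.266
vertex 1.511 -2.322 1.922
vertex 1.935 -1.857 1.279
endloop
endfacet
facet normal 0.925 0.018 -0.380
outer loop
vertex 1.947 -2.756 1.266
vertex 1.935 -1.857 1.279
vertex 2.469 -2.318 2.558
endloop
endfacet

endsolid


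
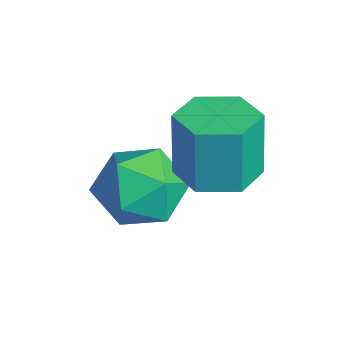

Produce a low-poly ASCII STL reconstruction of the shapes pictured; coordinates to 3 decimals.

solid 
facet normal 0.072 -0.013 -0.997
outer loop
vertex 4.384 -1.073 0.701
vertex 3.762 -0.37 0.647
vertex 4.68 -0.181 0.711
endloop
endfacet
facet normal 0.946 -0.315 0.073
outer loop
vertex 4.384 -1.073 0.701
vertex 4.68 -0.181 0.711
vertex 4.26 -1.052 2.406
endloop
endfacet
facet normal 0.946 -0.316 0.072
outer loop
vertex 4.26 -1.052 2.406
vertex 4.68 -0.181 0.711
vertex 4.557 -0.16 2.417
endloop
endfacet
facet normal -0.072 0.012 0.997
outer loop
vertex 4.26 -1.052 2.406
vertex 4.557 -0.16 2.417
vertex 3.638 -0.35 2.353
endloop
endfacet
facet normal 0.072 -0.012 -0.997
outer loop
vertex 4.68 -0.181 0.711
vertex 3.762 -0.37 0.647
vertex 4.058 0.522 0.658
endloop
endfacet
facet normal 0.746 0.664 0.046
outer loop
vertex 4.68 -0.181 0.711
vertex 4.058 0.522 0.658
vertex 4.557 -0.16 2.417
endloop
endfacet
facet normal 0.746 0.664 0.046
outer loop
vertex 4.557 -0.16 2.417
vertex 4.058 0.522 0.658
vertex 3.935 0.542 2.363
endloop
endfacet
facet normal -0.072 0.013 0.997
outer loop
vertex 4.557 -0.16 2.417
vertex 3.935 0.542 2.363
vertex 3.638 -0.35 2.353
endloop
endfacet
facet normal 0.072 -0.012 -0.997
outer loop
vertex 4.058 0.522 0.658
vertex 3.762 -0.37 0.647
vertex 3.14 0.332 0.594
endloop
endfacet
facet normal -0.201 0.979 -0.026
outer loop
vertex 4.058 0.522 0.658
vertex 3.14 0.332 0.594
vertex 3.935 0.542 2.363
endloop
endfacet
facet normal -0.200 0.980 -0.027
outer loop
vertex 3.935 0.542 2.363
vertex 3.14 0.332 0.594
vertex 3.016 0.353 2.299
endloop
endfacet
facet normal -0.072 0.013 0.997
outer loop
vertex 3.935 0.542 2.363
vertex 3.016 0.353 2.299
vertex 3.638 -0.35 2.353
endloop
endfacet
facet normal 0.072 -0.012 -0.997
outer loop
vertex 3.14 0.332 0.594
vertex 3.762 -0.37 0.647
vertex 2.843 -0.56 0.583
endloop
endfacet
facet normal -0.946 0.316 -0.073
outer loop
vertex 3.14 0.332 0.594
vertex 2.843 -0.56 0.583
vertex 3.016 0.353 2.299
endloop
endfacet
facet normal -0.946 0.315 -0.072
outer loop
vertex 3.016 0.353 2.299
vertex 2.843 -0.56 0.583
vertex 2.72 -0.539 2.289
endloop
endfacet
facet normal -0.072 0.013 0.997
outer loop
vertex 3.016 0.353 2.299
vertex 2.72 -0.539 2.289
vertex 3.638 -0.35 2.353
endloop
endfacet
facet normal 0.072 -0.013 -0.997
outer loop
vertex 2.843 -0.56 0.583
vertex 3.762 -0.37 0.647
vertex 3.465 -1.262 0.637
endloop
endfacet
facet normal -0.746 -0.664 -0.046
outer loop
vertex 2.843 -0.56 0.583
vertex 3.465 -1.262 0.637
vertex 2.72 -0.539 2.289
endloop
endfacet
facet normal -0.746 -0.664 -0.046
outer loop
vertex 2.72 -0.539 2.289
vertex 3.465 -1.262 0.637
vertex 3.342 -1.242 2.342
endloop
endfacet
facet normal -0.072 0.012 0.997
outer loop
vertex 2.72 -0.539 2.289
vertex 3.342 -1.242 2.342
vertex 3.638 -0.35 2.353
endloop
endfacet
facet normal 0.072 -0.013 -0.997
outer loop
vertex 3.465 -1.262 0.637
vertex 3.762 -0.37 0.647
vertex 4.384 -1.073 0.701
endloop
endfacet
facet normal 0.200 -0.980 0.026
outer loop
vertex 3.465 -1.262 0.637
vertex 4.384 -1.073 0.701
vertex 3.342 -1.242 2.342
endloop
endfacet
facet normal 0.201 -0.979 0.027
outer loop
vertex 3.342 -1.242 2.342
vertex 4.384 -1.073 0.701
vertex 4.26 -1.052 2.406
endloop
endfacet
facet normal -0.072 0.012 0.997
outer loop
vertex 3.342 -1.242 2.342
vertex 4.26 -1.052 2.406
vertex 3.638 -0.35 2.353
endloop
endfacet
facet normal 0.211 0.139 0.967
outer loop
vertex 2.854 -1.331 0.92
vertex 3.232 -2.377 0.988
vertex 3.928 -1.55 0.717
endloop
endfacet
facet normal 0.267 0.751 0.603
outer loop
vertex 2.854 -1.331 0.92
vertex 3.928 -1.55 0.717
vertex 3.373 -0.832 0.069
endloop
endfacet
facet normal -0.363 0.883 0.297
outer loop
vertex 2.854 -1.331 0.92
vertex 3.373 -0.832 0.069
vertex 2.335 -1.215 -0.06
endloop
endfacet
facet normal -0.808 0.354 0.470
outer loop
vertex 2.854 -1.331 0.92
vertex 2.335 -1.215 -0.06
vertex 2.247 -2.17 0.508
endloop
endfacet
facet normal -0.454 -0.106 0.885
outer loop
vertex 2.854 -1.331 0.92
vertex 2.247 -2.17 0.508
vertex 3.232 -2.377 0.988
endloop
endfacet
facet normal 0.749 0.657 0.086
outer loop
vertex 3.373 -0.832 0.069
vertex 3.928 -1.55 0.717
vertex 4.073 -1.57 -0.388
endloop
endfacet
facet normal 0.659 -0.333 0.675
outer loop
vertex 3.928 -1.55 0.717
vertex 3.232 -2.377 0.988
vertex 3.985 -2.525 0.18
endloop
endfacet
facet normal -0.417 -0.730 0.541
outer loop
vertex 3.232 -2.377 0.988
vertex 2.247 -2.17 0.508
vertex 2.947 -2.908 0.051
endloop
endfacet
facet normal -0.991 0.014 -0.130
outer loop
vertex 2.247 -2.17 0.508
vertex 2.335 -1.215 -0.06
vertex 2.392 -2.19 -0.597
endloop
endfacet
facet normal -0.270 0.871 -0.411
outer loop
vertex 2.335 -1.215 -0.06
vertex 3.373 -0.832 0.069
vertex 3.088 -1.363 -0.868
endloop
endfacet
facet normal 0.808 -0.354 -0.470
outer loop
vertex 3.466 -2.409 -0.8
vertex 4.073 -1.57 -0.388
vertex 3.985 -2.525 0.18
endloop
endfacet
facet normal 0.363 -0.883 -0.297
outer loop
vertex 3.466 -2.409 -0.8
vertex 3.985 -2.525 0.18
vertex 2.947 -2.908 0.051
endloop
endfacet
facet normal -0.267 -0.751 -0.603
outer loop
vertex 3.466 -2.409 -0.8
vertex 2.947 -2.908 0.051
vertex 2.392 -2.19 -0.597
endloop
endfacet
facet normal -0.211 -0.139 -0.967
outer loop
vertex 3.466 -2.409 -0.8
vertex 2.392 -2.19 -0.597
vertex 3.088 -1.363 -0.868
endloop
endfacet
facet normal 0.454 0.106 -0.885
outer loop
vertex 3.466 -2.409 -0.8
vertex 3.088 -1.363 -0.868
vertex 4.073 -1.57 -0.388
endloop
endfacet
facet normal 0.991 -0.014 0.130
outer loop
vertex 3.985 -2.525 0.18
vertex 4.073 -1.57 -0.388
vertex 3.928 -1.55 0.717
endloop
endfacet
facet normal 0.270 -0.871 0.411
outer loop
vertex 2.947 -2.908 0.051
vertex 3.985 -2.525 0.18
vertex 3.232 -2.377 0.988
endloop
endfacet
facet normal -0.749 -0.657 -0.086
outer loop
vertex 2.392 -2.19 -0.597
vertex 2.947 -2.908 0.051
vertex 2.247 -2.17 0.508
endloop
endfacet
facet normal -0.659 0.333 -0.675
outer loop
vertex 3.088 -1.363 -0.868
vertex 2.392 -2.19 -0.597
vertex 2.335 -1.215 -0.06
endloop
endfacet
facet normal 0.417 0.730 -0.541
outer loop
vertex 4.073 -1.57 -0.388
vertex 3.088 -1.363 -0.868
vertex 3.373 -0.832 0.069
endloop
endfacet

endsolid


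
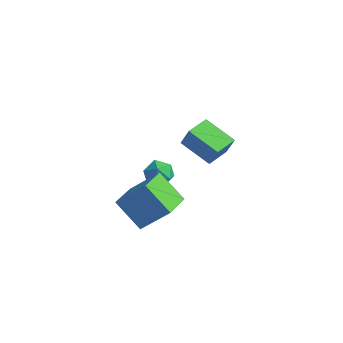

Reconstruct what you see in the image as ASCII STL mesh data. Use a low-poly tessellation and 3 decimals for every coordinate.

solid 
facet normal -0.667 0.691 0.277
outer loop
vertex -1.02 2.777 -2.759
vertex -0.668 2.811 -1.995
vertex -0.395 3.32 -2.608
endloop
endfacet
facet normal -0.534 0.732 -0.423
outer loop
vertex -1.02 2.777 -2.759
vertex -0.395 3.32 -2.608
vertex -0.413 2.89 -3.33
endloop
endfacet
facet normal -0.692 0.101 -0.715
outer loop
vertex -1.02 2.777 -2.759
vertex -0.413 2.89 -3.33
vertex -0.697 2.115 -3.165
endloop
endfacet
facet normal -0.923 -0.331 -0.195
outer loop
vertex -1.02 2.777 -2.759
vertex -0.697 2.115 -3.165
vertex -0.854 2.067 -2.34
endloop
endfacet
facet normal -0.908 0.034 0.417
outer loop
vertex -1.02 2.777 -2.759
vertex -0.854 2.067 -2.34
vertex -0.668 2.811 -1.995
endloop
endfacet
facet normal 0.167 0.845 -0.508
outer loop
vertex -0.413 2.89 -3.33
vertex -0.395 3.32 -2.608
vertex 0.314 2.993 -2.92
endloop
endfacet
facet normal -0.051 0.779 0.624
outer loop
vertex -0.395 3.32 -2.608
vertex -0.668 2.811 -1.995
vertex 0.157 2.945 -2.095
endloop
endfacet
facet normal -0.440 -0.285 0.852
outer loop
vertex -0.668 2.811 -1.995
vertex -0.854 2.067 -2.34
vertex -0.127 2.17 -1.93
endloop
endfacet
facet normal -0.465 -0.874 -0.139
outer loop
vertex -0.854 2.067 -2.34
vertex -0.697 2.115 -3.165
vertex -0.145 1.74 -2.652
endloop
endfacet
facet normal -0.090 -0.176 -0.980
outer loop
vertex -0.697 2.115 -3.165
vertex -0.413 2.89 -3.33
vertex 0.128 2.249 -3.265
endloop
endfacet
facet normal 0.923 0.331 0.195
outer loop
vertex 0.48 2.283 -2.501
vertex 0.314 2.993 -2.92
vertex 0.157 2.945 -2.095
endloop
endfacet
facet normal 0.692 -0.101 0.715
outer loop
vertex 0.48 2.283 -2.501
vertex 0.157 2.945 -2.095
vertex -0.127 2.17 -1.93
endloop
endfacet
facet normal 0.534 -0.732 0.423
outer loop
vertex 0.48 2.283 -2.501
vertex -0.127 2.17 -1.93
vertex -0.145 1.74 -2.652
endloop
endfacet
facet normal 0.667 -0.691 -0.277
outer loop
vertex 0.48 2.283 -2.501
vertex -0.145 1.74 -2.652
vertex 0.128 2.249 -3.265
endloop
endfacet
facet normal 0.908 -0.034 -0.417
outer loop
vertex 0.48 2.283 -2.501
vertex 0.128 2.249 -3.265
vertex 0.314 2.993 -2.92
endloop
endfacet
facet normal 0.465 0.874 0.139
outer loop
vertex 0.157 2.945 -2.095
vertex 0.314 2.993 -2.92
vertex -0.395 3.32 -2.608
endloop
endfacet
facet normal 0.090 0.176 0.980
outer loop
vertex -0.127 2.17 -1.93
vertex 0.157 2.945 -2.095
vertex -0.668 2.811 -1.995
endloop
endfacet
facet normal -0.167 -0.845 0.508
outer loop
vertex -0.145 1.74 -2.652
vertex -0.127 2.17 -1.93
vertex -0.854 2.067 -2.34
endloop
endfacet
facet normal 0.051 -0.779 -0.624
outer loop
vertex 0.128 2.249 -3.265
vertex -0.145 1.74 -2.652
vertex -0.697 2.115 -3.165
endloop
endfacet
facet normal 0.440 0.285 -0.852
outer loop
vertex 0.314 2.993 -2.92
vertex 0.128 2.249 -3.265
vertex -0.413 2.89 -3.33
endloop
endfacet
facet normal -0.646 -0.268 -0.715
outer loop
vertex 0.232 -2.199 -0.688
vertex 0.039 -0.596 -1.115
vertex 1.628 -2.352 -1.893
endloop
endfacet
facet normal 0.115 -0.960 0.256
outer loop
vertex 2.901 -1.824 -0.485
vertex 0.232 -2.199 -0.688
vertex 1.628 -2.352 -1.893
endloop
endfacet
facet normal -0.646 -0.268 -0.715
outer loop
vertex 1.628 -2.352 -1.893
vertex 0.039 -0.596 -1.115
vertex 1.435 -0.749 -2.32
endloop
endfacet
facet normal 0.754 -0.083 -0.651
outer loop
vertex 1.435 -0.749 -2.32
vertex 2.901 -1.824 -0.485
vertex 1.628 -2.352 -1.893
endloop
endfacet
facet normal -0.754 0.083 0.651
outer loop
vertex 0.232 -2.199 -0.688
vertex 1.312 -0.068 0.293
vertex 0.039 -0.596 -1.115
endloop
endfacet
facet normal 0.115 -0.960 0.256
outer loop
vertex 1.505 -1.671 0.72
vertex 0.232 -2.199 -0.688
vertex 2.901 -1.824 -0.485
endloop
endfacet
facet normal -0.754 0.083 0.651
outer loop
vertex 1.505 -1.671 0.72
vertex 1.312 -0.068 0.293
vertex 0.232 -2.199 -0.688
endloop
endfacet
facet normal -0.115 0.960 -0.256
outer loop
vertex 0.039 -0.596 -1.115
vertex 1.312 -0.068 0.293
vertex 1.435 -0.749 -2.32
endloop
endfacet
facet normal 0.754 -0.083 -0.651
outer loop
vertex 2.708 -0.221 -0.912
vertex 2.901 -1.824 -0.485
vertex 1.435 -0.749 -2.32
endloop
endfacet
facet normal -0.115 0.960 -0.256
outer loop
vertex 1.435 -0.749 -2.32
vertex 1.312 -0.068 0.293
vertex 2.708 -0.221 -0.912
endloop
endfacet
facet normal 0.646 0.268 0.715
outer loop
vertex 2.708 -0.221 -0.912
vertex 1.505 -1.671 0.72
vertex 2.901 -1.824 -0.485
endloop
endfacet
facet normal 0.646 0.268 0.715
outer loop
vertex 1.312 -0.068 0.293
vertex 1.505 -1.671 0.72
vertex 2.708 -0.221 -0.912
endloop
endfacet
facet normal -0.926 0.126 0.356
outer loop
vertex 3.031 -0.414 4.361
vertex 3.164 0.923 4.234
vertex 2.652 -0.468 3.395
endloop
endfacet
facet normal -0.098 -0.991 0.094
outer loop
vertex 4.236 -0.683 2.786
vertex 3.031 -0.414 4.361
vertex 2.652 -0.468 3.395
endloop
endfacet
facet normal -0.926 0.126 0.356
outer loop
vertex 2.652 -0.468 3.395
vertex 3.164 0.923 4.234
vertex 2.785 0.869 3.267
endloop
endfacet
facet normal -0.365 -0.053 -0.930
outer loop
vertex 2.785 0.869 3.267
vertex 4.236 -0.683 2.786
vertex 2.652 -0.468 3.395
endloop
endfacet
facet normal 0.365 0.052 0.930
outer loop
vertex 3.031 -0.414 4.361
vertex 4.748 0.708 3.625
vertex 3.164 0.923 4.234
endloop
endfacet
facet normal -0.098 -0.991 0.094
outer loop
vertex 4.615 -0.629 3.753
vertex 3.031 -0.414 4.361
vertex 4.236 -0.683 2.786
endloop
endfacet
facet normal 0.364 0.053 0.930
outer loop
vertex 4.615 -0.629 3.753
vertex 4.748 0.708 3.625
vertex 3.031 -0.414 4.361
endloop
endfacet
facet normal 0.098 0.991 -0.094
outer loop
vertex 3.164 0.923 4.234
vertex 4.748 0.708 3.625
vertex 2.785 0.869 3.267
endloop
endfacet
facet normal -0.364 -0.052 -0.930
outer loop
vertex 4.369 0.654 2.659
vertex 4.236 -0.683 2.786
vertex 2.785 0.869 3.267
endloop
endfacet
facet normal 0.098 0.991 -0.094
outer loop
vertex 2.785 0.869 3.267
vertex 4.748 0.708 3.625
vertex 4.369 0.654 2.659
endloop
endfacet
facet normal 0.926 -0.126 -0.356
outer loop
vertex 4.369 0.654 2.659
vertex 4.615 -0.629 3.753
vertex 4.236 -0.683 2.786
endloop
endfacet
facet normal 0.926 -0.126 -0.356
outer loop
vertex 4.748 0.708 3.625
vertex 4.615 -0.629 3.753
vertex 4.369 0.654 2.659
endloop
endfacet

endsolid


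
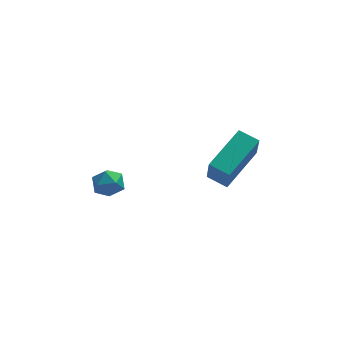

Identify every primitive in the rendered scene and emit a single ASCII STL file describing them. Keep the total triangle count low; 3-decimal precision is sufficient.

solid 
facet normal -0.705 -0.078 0.705
outer loop
vertex -2.201 -3.537 2.351
vertex -2.05 -4.155 2.434
vertex -1.754 -3.703 2.78
endloop
endfacet
facet normal -0.440 0.583 0.684
outer loop
vertex -2.201 -3.537 2.351
vertex -1.754 -3.703 2.78
vertex -1.663 -3.192 2.403
endloop
endfacet
facet normal -0.541 0.840 0.026
outer loop
vertex -2.201 -3.537 2.351
vertex -1.663 -3.192 2.403
vertex -1.902 -3.328 1.824
endloop
endfacet
facet normal -0.870 0.338 -0.359
outer loop
vertex -2.201 -3.537 2.351
vertex -1.902 -3.328 1.824
vertex -2.141 -3.923 1.842
endloop
endfacet
facet normal -0.972 -0.229 0.059
outer loop
vertex -2.201 -3.537 2.351
vertex -2.141 -3.923 1.842
vertex -2.05 -4.155 2.434
endloop
endfacet
facet normal 0.264 0.542 0.798
outer loop
vertex -1.663 -3.192 2.403
vertex -1.754 -3.703 2.78
vertex -1.179 -3.597 2.518
endloop
endfacet
facet normal -0.165 -0.529 0.832
outer loop
vertex -1.754 -3.703 2.78
vertex -2.05 -4.155 2.434
vertex -1.418 -4.192 2.536
endloop
endfacet
facet normal -0.597 -0.774 -0.211
outer loop
vertex -2.05 -4.155 2.434
vertex -2.141 -3.923 1.842
vertex -1.657 -4.328 1.957
endloop
endfacet
facet normal -0.432 0.147 -0.890
outer loop
vertex -2.141 -3.923 1.842
vertex -1.902 -3.328 1.824
vertex -1.566 -3.817 1.58
endloop
endfacet
facet normal 0.099 0.959 -0.266
outer loop
vertex -1.902 -3.328 1.824
vertex -1.663 -3.192 2.403
vertex -1.27 -3.365 1.926
endloop
endfacet
facet normal 0.870 -0.338 0.359
outer loop
vertex -1.119 -3.983 2.009
vertex -1.179 -3.597 2.518
vertex -1.418 -4.192 2.536
endloop
endfacet
facet normal 0.541 -0.840 -0.026
outer loop
vertex -1.119 -3.983 2.009
vertex -1.418 -4.192 2.536
vertex -1.657 -4.328 1.957
endloop
endfacet
facet normal 0.440 -0.583 -0.684
outer loop
vertex -1.119 -3.983 2.009
vertex -1.657 -4.328 1.957
vertex -1.566 -3.817 1.58
endloop
endfacet
facet normal 0.705 0.078 -0.705
outer loop
vertex -1.119 -3.983 2.009
vertex -1.566 -3.817 1.58
vertex -1.27 -3.365 1.926
endloop
endfacet
facet normal 0.972 0.229 -0.059
outer loop
vertex -1.119 -3.983 2.009
vertex -1.27 -3.365 1.926
vertex -1.179 -3.597 2.518
endloop
endfacet
facet normal 0.432 -0.147 0.890
outer loop
vertex -1.418 -4.192 2.536
vertex -1.179 -3.597 2.518
vertex -1.754 -3.703 2.78
endloop
endfacet
facet normal -0.099 -0.959 0.266
outer loop
vertex -1.657 -4.328 1.957
vertex -1.418 -4.192 2.536
vertex -2.05 -4.155 2.434
endloop
endfacet
facet normal -0.264 -0.542 -0.798
outer loop
vertex -1.566 -3.817 1.58
vertex -1.657 -4.328 1.957
vertex -2.141 -3.923 1.842
endloop
endfacet
facet normal 0.165 0.529 -0.832
outer loop
vertex -1.27 -3.365 1.926
vertex -1.566 -3.817 1.58
vertex -1.902 -3.328 1.824
endloop
endfacet
facet normal 0.597 0.774 0.211
outer loop
vertex -1.179 -3.597 2.518
vertex -1.27 -3.365 1.926
vertex -1.663 -3.192 2.403
endloop
endfacet
facet normal -0.618 -0.704 -0.350
outer loop
vertex 2.381 -4.935 3.298
vertex 1.729 -4.477 3.528
vertex 2.378 -4.381 2.188
endloop
endfacet
facet normal 0.786 -0.552 -0.278
outer loop
vertex 3.551 -3.043 2.852
vertex 2.381 -4.935 3.298
vertex 2.378 -4.381 2.188
endloop
endfacet
facet normal -0.617 -0.705 -0.349
outer loop
vertex 2.378 -4.381 2.188
vertex 1.729 -4.477 3.528
vertex 1.725 -3.924 2.418
endloop
endfacet
facet normal -0.003 0.446 -0.895
outer loop
vertex 1.725 -3.924 2.418
vertex 3.551 -3.043 2.852
vertex 2.378 -4.381 2.188
endloop
endfacet
facet normal 0.002 -0.446 0.895
outer loop
vertex 2.381 -4.935 3.298
vertex 2.902 -3.139 4.192
vertex 1.729 -4.477 3.528
endloop
endfacet
facet normal 0.786 -0.552 -0.278
outer loop
vertex 3.555 -3.596 3.962
vertex 2.381 -4.935 3.298
vertex 3.551 -3.043 2.852
endloop
endfacet
facet normal 0.003 -0.446 0.895
outer loop
vertex 3.555 -3.596 3.962
vertex 2.902 -3.139 4.192
vertex 2.381 -4.935 3.298
endloop
endfacet
facet normal -0.786 0.552 0.278
outer loop
vertex 1.729 -4.477 3.528
vertex 2.902 -3.139 4.192
vertex 1.725 -3.924 2.418
endloop
endfacet
facet normal -0.002 0.446 -0.895
outer loop
vertex 2.899 -2.585 3.082
vertex 3.551 -3.043 2.852
vertex 1.725 -3.924 2.418
endloop
endfacet
facet normal -0.786 0.552 0.278
outer loop
vertex 1.725 -3.924 2.418
vertex 2.902 -3.139 4.192
vertex 2.899 -2.585 3.082
endloop
endfacet
facet normal 0.618 0.705 0.349
outer loop
vertex 2.899 -2.585 3.082
vertex 3.555 -3.596 3.962
vertex 3.551 -3.043 2.852
endloop
endfacet
facet normal 0.617 0.705 0.350
outer loop
vertex 2.902 -3.139 4.192
vertex 3.555 -3.596 3.962
vertex 2.899 -2.585 3.082
endloop
endfacet

endsolid


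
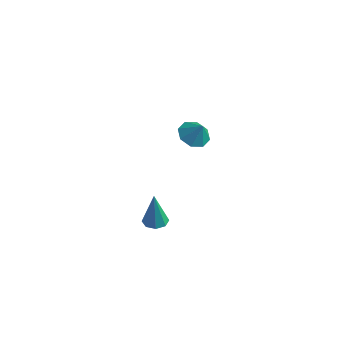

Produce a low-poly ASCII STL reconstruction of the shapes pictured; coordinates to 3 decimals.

solid 
facet normal -0.013 0.062 -0.998
outer loop
vertex 4.276 -3.425 -0.384
vertex 3.638 -3.379 -0.373
vertex 4.122 -2.961 -0.353
endloop
endfacet
facet normal 0.911 0.282 0.300
outer loop
vertex 4.276 -3.425 -0.384
vertex 4.122 -2.961 -0.353
vertex 3.662 -3.501 1.553
endloop
endfacet
facet normal -0.014 0.064 -0.998
outer loop
vertex 4.122 -2.961 -0.353
vertex 3.638 -3.379 -0.373
vertex 3.685 -2.742 -0.333
endloop
endfacet
facet normal 0.434 0.834 0.341
outer loop
vertex 4.122 -2.961 -0.353
vertex 3.685 -2.742 -0.333
vertex 3.662 -3.501 1.553
endloop
endfacet
facet normal -0.012 0.064 -0.998
outer loop
vertex 3.685 -2.742 -0.333
vertex 3.638 -3.379 -0.373
vertex 3.22 -2.896 -0.337
endloop
endfacet
facet normal -0.297 0.887 0.353
outer loop
vertex 3.685 -2.742 -0.333
vertex 3.22 -2.896 -0.337
vertex 3.662 -3.501 1.553
endloop
endfacet
facet normal -0.013 0.063 -0.998
outer loop
vertex 3.22 -2.896 -0.337
vertex 3.638 -3.379 -0.373
vertex 3.0 -3.333 -0.362
endloop
endfacet
facet normal -0.851 0.409 0.330
outer loop
vertex 3.22 -2.896 -0.337
vertex 3.0 -3.333 -0.362
vertex 3.662 -3.501 1.553
endloop
endfacet
facet normal -0.013 0.062 -0.998
outer loop
vertex 3.0 -3.333 -0.362
vertex 3.638 -3.379 -0.373
vertex 3.154 -3.797 -0.393
endloop
endfacet
facet normal -0.904 -0.319 0.285
outer loop
vertex 3.0 -3.333 -0.362
vertex 3.154 -3.797 -0.393
vertex 3.662 -3.501 1.553
endloop
endfacet
facet normal -0.014 0.064 -0.998
outer loop
vertex 3.154 -3.797 -0.393
vertex 3.638 -3.379 -0.373
vertex 3.591 -4.016 -0.413
endloop
endfacet
facet normal -0.426 -0.871 0.244
outer loop
vertex 3.154 -3.797 -0.393
vertex 3.591 -4.016 -0.413
vertex 3.662 -3.501 1.553
endloop
endfacet
facet normal -0.012 0.064 -0.998
outer loop
vertex 3.591 -4.016 -0.413
vertex 3.638 -3.379 -0.373
vertex 4.056 -3.862 -0.409
endloop
endfacet
facet normal 0.304 -0.924 0.231
outer loop
vertex 3.591 -4.016 -0.413
vertex 4.056 -3.862 -0.409
vertex 3.662 -3.501 1.553
endloop
endfacet
facet normal -0.013 0.063 -0.998
outer loop
vertex 4.056 -3.862 -0.409
vertex 3.638 -3.379 -0.373
vertex 4.276 -3.425 -0.384
endloop
endfacet
facet normal 0.858 -0.446 0.254
outer loop
vertex 4.056 -3.862 -0.409
vertex 4.276 -3.425 -0.384
vertex 3.662 -3.501 1.553
endloop
endfacet
facet normal -0.532 0.026 -0.846
outer loop
vertex 1.419 3.025 -0.147
vertex 0.685 3.215 0.32
vertex 1.326 3.695 -0.068
endloop
endfacet
facet normal 0.988 0.127 0.087
outer loop
vertex 1.419 3.025 -0.147
vertex 1.326 3.695 -0.068
vertex 1.275 3.185 1.26
endloop
endfacet
facet normal -0.532 0.026 -0.846
outer loop
vertex 1.326 3.695 -0.068
vertex 0.685 3.215 0.32
vertex 0.858 4.084 0.238
endloop
endfacet
facet normal 0.714 0.644 0.275
outer loop
vertex 1.326 3.695 -0.068
vertex 0.858 4.084 0.238
vertex 1.275 3.185 1.26
endloop
endfacet
facet normal -0.531 0.026 -0.847
outer loop
vertex 0.858 4.084 0.238
vertex 0.685 3.215 0.32
vertex 0.288 3.963 0.592
endloop
endfacet
facet normal 0.207 0.775 0.597
outer loop
vertex 0.858 4.084 0.238
vertex 0.288 3.963 0.592
vertex 1.275 3.185 1.26
endloop
endfacet
facet normal -0.532 0.025 -0.846
outer loop
vertex 0.288 3.963 0.592
vertex 0.685 3.215 0.32
vertex -0.049 3.404 0.787
endloop
endfacet
facet normal -0.236 0.444 0.865
outer loop
vertex 0.288 3.963 0.592
vertex -0.049 3.404 0.787
vertex 1.275 3.185 1.26
endloop
endfacet
facet normal -0.532 0.026 -0.846
outer loop
vertex -0.049 3.404 0.787
vertex 0.685 3.215 0.32
vertex 0.044 2.734 0.708
endloop
endfacet
facet normal -0.355 -0.158 0.921
outer loop
vertex -0.049 3.404 0.787
vertex 0.044 2.734 0.708
vertex 1.275 3.185 1.26
endloop
endfacet
facet normal -0.532 0.026 -0.846
outer loop
vertex 0.044 2.734 0.708
vertex 0.685 3.215 0.32
vertex 0.512 2.345 0.402
endloop
endfacet
facet normal -0.082 -0.675 0.733
outer loop
vertex 0.044 2.734 0.708
vertex 0.512 2.345 0.402
vertex 1.275 3.185 1.26
endloop
endfacet
facet normal -0.531 0.026 -0.847
outer loop
vertex 0.512 2.345 0.402
vertex 0.685 3.215 0.32
vertex 1.082 2.466 0.048
endloop
endfacet
facet normal 0.426 -0.806 0.410
outer loop
vertex 0.512 2.345 0.402
vertex 1.082 2.466 0.048
vertex 1.275 3.185 1.26
endloop
endfacet
facet normal -0.532 0.025 -0.846
outer loop
vertex 1.082 2.466 0.048
vertex 0.685 3.215 0.32
vertex 1.419 3.025 -0.147
endloop
endfacet
facet normal 0.869 -0.474 0.143
outer loop
vertex 1.082 2.466 0.048
vertex 1.419 3.025 -0.147
vertex 1.275 3.185 1.26
endloop
endfacet

endsolid


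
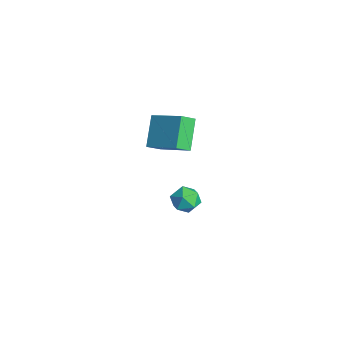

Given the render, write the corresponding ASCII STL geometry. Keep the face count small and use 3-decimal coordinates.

solid 
facet normal -0.859 0.212 0.466
outer loop
vertex -3.947 3.742 -2.452
vertex -4.204 3.047 -2.61
vertex -3.824 3.173 -1.967
endloop
endfacet
facet normal -0.317 0.575 0.755
outer loop
vertex -3.947 3.742 -2.452
vertex -3.824 3.173 -1.967
vertex -3.273 3.671 -2.115
endloop
endfacet
facet normal -0.019 0.970 0.242
outer loop
vertex -3.947 3.742 -2.452
vertex -3.273 3.671 -2.115
vertex -3.312 3.853 -2.849
endloop
endfacet
facet normal -0.377 0.852 -0.364
outer loop
vertex -3.947 3.742 -2.452
vertex -3.312 3.853 -2.849
vertex -3.887 3.468 -3.155
endloop
endfacet
facet normal -0.896 0.383 -0.226
outer loop
vertex -3.947 3.742 -2.452
vertex -3.887 3.468 -3.155
vertex -4.204 3.047 -2.61
endloop
endfacet
facet normal 0.170 0.103 0.980
outer loop
vertex -3.273 3.671 -2.115
vertex -3.824 3.173 -1.967
vertex -3.113 2.932 -2.065
endloop
endfacet
facet normal -0.708 -0.485 0.513
outer loop
vertex -3.824 3.173 -1.967
vertex -4.204 3.047 -2.61
vertex -3.688 2.547 -2.371
endloop
endfacet
facet normal -0.768 -0.207 -0.607
outer loop
vertex -4.204 3.047 -2.61
vertex -3.887 3.468 -3.155
vertex -3.727 2.729 -3.105
endloop
endfacet
facet normal 0.073 0.552 -0.831
outer loop
vertex -3.887 3.468 -3.155
vertex -3.312 3.853 -2.849
vertex -3.176 3.227 -3.253
endloop
endfacet
facet normal 0.651 0.744 0.150
outer loop
vertex -3.312 3.853 -2.849
vertex -3.273 3.671 -2.115
vertex -2.796 3.353 -2.61
endloop
endfacet
facet normal 0.377 -0.852 0.364
outer loop
vertex -3.053 2.658 -2.768
vertex -3.113 2.932 -2.065
vertex -3.688 2.547 -2.371
endloop
endfacet
facet normal 0.019 -0.970 -0.242
outer loop
vertex -3.053 2.658 -2.768
vertex -3.688 2.547 -2.371
vertex -3.727 2.729 -3.105
endloop
endfacet
facet normal 0.317 -0.575 -0.755
outer loop
vertex -3.053 2.658 -2.768
vertex -3.727 2.729 -3.105
vertex -3.176 3.227 -3.253
endloop
endfacet
facet normal 0.859 -0.212 -0.466
outer loop
vertex -3.053 2.658 -2.768
vertex -3.176 3.227 -3.253
vertex -2.796 3.353 -2.61
endloop
endfacet
facet normal 0.896 -0.383 0.226
outer loop
vertex -3.053 2.658 -2.768
vertex -2.796 3.353 -2.61
vertex -3.113 2.932 -2.065
endloop
endfacet
facet normal -0.073 -0.552 0.831
outer loop
vertex -3.688 2.547 -2.371
vertex -3.113 2.932 -2.065
vertex -3.824 3.173 -1.967
endloop
endfacet
facet normal -0.651 -0.744 -0.150
outer loop
vertex -3.727 2.729 -3.105
vertex -3.688 2.547 -2.371
vertex -4.204 3.047 -2.61
endloop
endfacet
facet normal -0.170 -0.103 -0.980
outer loop
vertex -3.176 3.227 -3.253
vertex -3.727 2.729 -3.105
vertex -3.887 3.468 -3.155
endloop
endfacet
facet normal 0.708 0.485 -0.513
outer loop
vertex -2.796 3.353 -2.61
vertex -3.176 3.227 -3.253
vertex -3.312 3.853 -2.849
endloop
endfacet
facet normal 0.768 0.207 0.607
outer loop
vertex -3.113 2.932 -2.065
vertex -2.796 3.353 -2.61
vertex -3.273 3.671 -2.115
endloop
endfacet
facet normal -0.761 -0.494 -0.421
outer loop
vertex -3.94 1.832 3.06
vertex -4.111 2.509 2.575
vertex -2.953 1.273 1.932
endloop
endfacet
facet normal 0.201 -0.797 0.570
outer loop
vertex -1.629 2.131 2.665
vertex -3.94 1.832 3.06
vertex -2.953 1.273 1.932
endloop
endfacet
facet normal -0.761 -0.494 -0.421
outer loop
vertex -2.953 1.273 1.932
vertex -4.111 2.509 2.575
vertex -3.124 1.95 1.447
endloop
endfacet
facet normal 0.617 -0.349 -0.705
outer loop
vertex -3.124 1.95 1.447
vertex -1.629 2.131 2.665
vertex -2.953 1.273 1.932
endloop
endfacet
facet normal -0.617 0.349 0.705
outer loop
vertex -3.94 1.832 3.06
vertex -2.787 3.367 3.308
vertex -4.111 2.509 2.575
endloop
endfacet
facet normal 0.201 -0.797 0.570
outer loop
vertex -2.616 2.69 3.793
vertex -3.94 1.832 3.06
vertex -1.629 2.131 2.665
endloop
endfacet
facet normal -0.617 0.349 0.705
outer loop
vertex -2.616 2.69 3.793
vertex -2.787 3.367 3.308
vertex -3.94 1.832 3.06
endloop
endfacet
facet normal -0.201 0.797 -0.570
outer loop
vertex -4.111 2.509 2.575
vertex -2.787 3.367 3.308
vertex -3.124 1.95 1.447
endloop
endfacet
facet normal 0.617 -0.349 -0.705
outer loop
vertex -1.8 2.808 2.18
vertex -1.629 2.131 2.665
vertex -3.124 1.95 1.447
endloop
endfacet
facet normal -0.201 0.797 -0.570
outer loop
vertex -3.124 1.95 1.447
vertex -2.787 3.367 3.308
vertex -1.8 2.808 2.18
endloop
endfacet
facet normal 0.761 0.494 0.421
outer loop
vertex -1.8 2.808 2.18
vertex -2.616 2.69 3.793
vertex -1.629 2.131 2.665
endloop
endfacet
facet normal 0.761 0.494 0.421
outer loop
vertex -2.787 3.367 3.308
vertex -2.616 2.69 3.793
vertex -1.8 2.808 2.18
endloop
endfacet

endsolid


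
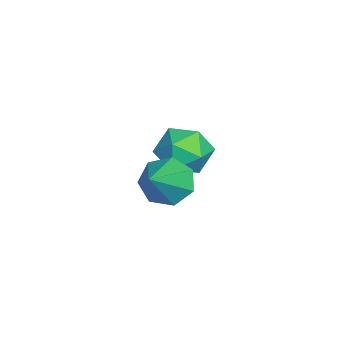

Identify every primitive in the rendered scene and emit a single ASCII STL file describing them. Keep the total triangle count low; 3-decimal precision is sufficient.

solid 
facet normal -0.767 0.203 -0.609
outer loop
vertex 2.019 1.606 -0.954
vertex 1.411 1.321 -0.283
vertex 1.761 2.191 -0.434
endloop
endfacet
facet normal 0.819 0.539 -0.200
outer loop
vertex 2.019 1.606 -0.954
vertex 1.761 2.191 -0.434
vertex 2.929 0.919 0.923
endloop
endfacet
facet normal -0.767 0.203 -0.609
outer loop
vertex 1.761 2.191 -0.434
vertex 1.411 1.321 -0.283
vertex 1.239 2.121 0.2
endloop
endfacet
facet normal 0.400 0.815 0.419
outer loop
vertex 1.761 2.191 -0.434
vertex 1.239 2.121 0.2
vertex 2.929 0.919 0.923
endloop
endfacet
facet normal -0.767 0.203 -0.609
outer loop
vertex 1.239 2.121 0.2
vertex 1.411 1.321 -0.283
vertex 0.846 1.448 0.471
endloop
endfacet
facet normal -0.090 0.417 0.904
outer loop
vertex 1.239 2.121 0.2
vertex 0.846 1.448 0.471
vertex 2.929 0.919 0.923
endloop
endfacet
facet normal -0.767 0.202 -0.609
outer loop
vertex 0.846 1.448 0.471
vertex 1.411 1.321 -0.283
vertex 0.879 0.68 0.174
endloop
endfacet
facet normal -0.284 -0.356 0.890
outer loop
vertex 0.846 1.448 0.471
vertex 0.879 0.68 0.174
vertex 2.929 0.919 0.923
endloop
endfacet
facet normal -0.767 0.203 -0.609
outer loop
vertex 0.879 0.68 0.174
vertex 1.411 1.321 -0.283
vertex 1.312 0.394 -0.467
endloop
endfacet
facet normal -0.034 -0.921 0.388
outer loop
vertex 0.879 0.68 0.174
vertex 1.312 0.394 -0.467
vertex 2.929 0.919 0.923
endloop
endfacet
facet normal -0.767 0.203 -0.608
outer loop
vertex 1.312 0.394 -0.467
vertex 1.411 1.321 -0.283
vertex 1.819 0.806 -0.969
endloop
endfacet
facet normal 0.470 -0.853 -0.225
outer loop
vertex 1.312 0.394 -0.467
vertex 1.819 0.806 -0.969
vertex 2.929 0.919 0.923
endloop
endfacet
facet normal -0.767 0.203 -0.609
outer loop
vertex 1.819 0.806 -0.969
vertex 1.411 1.321 -0.283
vertex 2.019 1.606 -0.954
endloop
endfacet
facet normal 0.850 -0.203 -0.486
outer loop
vertex 1.819 0.806 -0.969
vertex 2.019 1.606 -0.954
vertex 2.929 0.919 0.923
endloop
endfacet
facet normal 0.208 0.860 0.465
outer loop
vertex -1.659 2.63 -0.89
vertex -1.527 2.094 0.042
vertex -0.683 2.248 -0.619
endloop
endfacet
facet normal 0.408 0.886 -0.219
outer loop
vertex -1.659 2.63 -0.89
vertex -0.683 2.248 -0.619
vertex -1.036 2.158 -1.639
endloop
endfacet
facet normal -0.169 0.765 -0.622
outer loop
vertex -1.659 2.63 -0.89
vertex -1.036 2.158 -1.639
vertex -2.098 1.949 -1.608
endloop
endfacet
facet normal -0.724 0.664 -0.187
outer loop
vertex -1.659 2.63 -0.89
vertex -2.098 1.949 -1.608
vertex -2.402 1.91 -0.57
endloop
endfacet
facet normal -0.492 0.723 0.485
outer loop
vertex -1.659 2.63 -0.89
vertex -2.402 1.91 -0.57
vertex -1.527 2.094 0.042
endloop
endfacet
facet normal 0.873 0.357 -0.333
outer loop
vertex -1.036 2.158 -1.639
vertex -0.683 2.248 -0.619
vertex -0.518 1.33 -1.17
endloop
endfacet
facet normal 0.549 0.314 0.774
outer loop
vertex -0.683 2.248 -0.619
vertex -1.527 2.094 0.042
vertex -0.822 1.291 -0.132
endloop
endfacet
facet normal -0.584 0.092 0.807
outer loop
vertex -1.527 2.094 0.042
vertex -2.402 1.91 -0.57
vertex -1.884 1.082 -0.101
endloop
endfacet
facet normal -0.960 -0.004 -0.281
outer loop
vertex -2.402 1.91 -0.57
vertex -2.098 1.949 -1.608
vertex -2.237 0.992 -1.121
endloop
endfacet
facet normal -0.060 0.160 -0.985
outer loop
vertex -2.098 1.949 -1.608
vertex -1.036 2.158 -1.639
vertex -1.393 1.146 -1.782
endloop
endfacet
facet normal 0.724 -0.664 0.187
outer loop
vertex -1.261 0.61 -0.85
vertex -0.518 1.33 -1.17
vertex -0.822 1.291 -0.132
endloop
endfacet
facet normal 0.169 -0.765 0.622
outer loop
vertex -1.261 0.61 -0.85
vertex -0.822 1.291 -0.132
vertex -1.884 1.082 -0.101
endloop
endfacet
facet normal -0.408 -0.886 0.219
outer loop
vertex -1.261 0.61 -0.85
vertex -1.884 1.082 -0.101
vertex -2.237 0.992 -1.121
endloop
endfacet
facet normal -0.208 -0.860 -0.465
outer loop
vertex -1.261 0.61 -0.85
vertex -2.237 0.992 -1.121
vertex -1.393 1.146 -1.782
endloop
endfacet
facet normal 0.492 -0.723 -0.485
outer loop
vertex -1.261 0.61 -0.85
vertex -1.393 1.146 -1.782
vertex -0.518 1.33 -1.17
endloop
endfacet
facet normal 0.960 0.004 0.281
outer loop
vertex -0.822 1.291 -0.132
vertex -0.518 1.33 -1.17
vertex -0.683 2.248 -0.619
endloop
endfacet
facet normal 0.060 -0.160 0.985
outer loop
vertex -1.884 1.082 -0.101
vertex -0.822 1.291 -0.132
vertex -1.527 2.094 0.042
endloop
endfacet
facet normal -0.873 -0.357 0.333
outer loop
vertex -2.237 0.992 -1.121
vertex -1.884 1.082 -0.101
vertex -2.402 1.91 -0.57
endloop
endfacet
facet normal -0.549 -0.314 -0.774
outer loop
vertex -1.393 1.146 -1.782
vertex -2.237 0.992 -1.121
vertex -2.098 1.949 -1.608
endloop
endfacet
facet normal 0.584 -0.092 -0.807
outer loop
vertex -0.518 1.33 -1.17
vertex -1.393 1.146 -1.782
vertex -1.036 2.158 -1.639
endloop
endfacet

endsolid
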